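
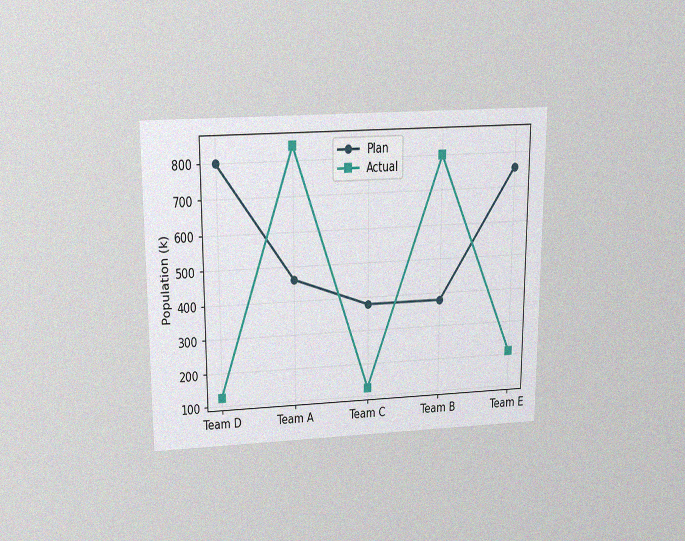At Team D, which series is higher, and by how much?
Plan, by 672k

The chart is viewed slightly from above, with some photo noise. At Team D, Plan sits above the other line by 672k.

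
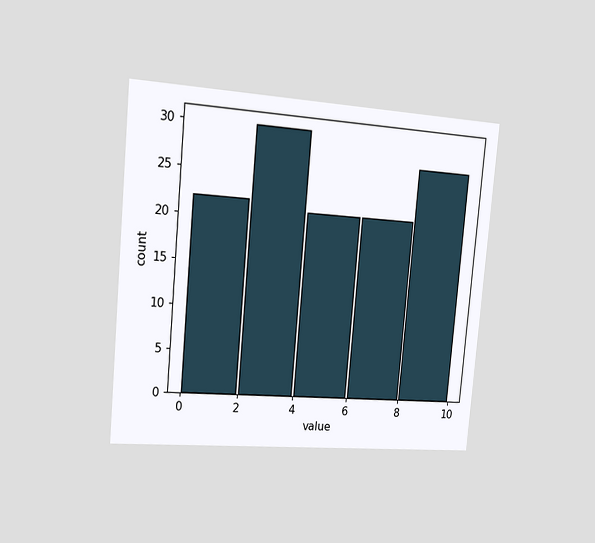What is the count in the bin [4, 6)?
21

The chart is tilted about 5° clockwise and viewed slightly from the left. The [4, 6) bin has height 21.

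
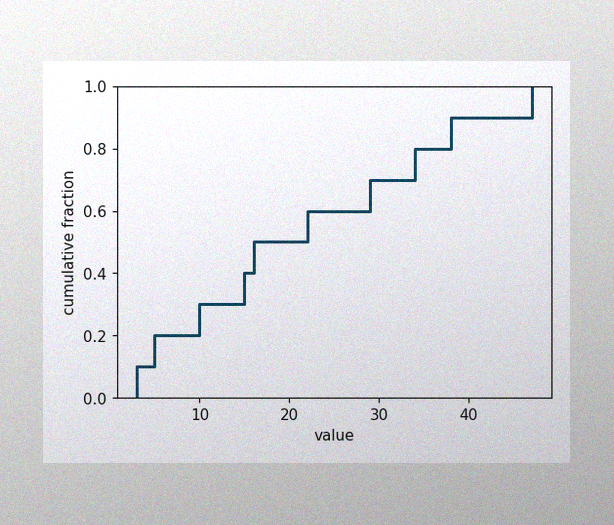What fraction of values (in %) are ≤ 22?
The image has some photo noise and uneven lighting. At x=22 the ECDF step is at 60%.

60%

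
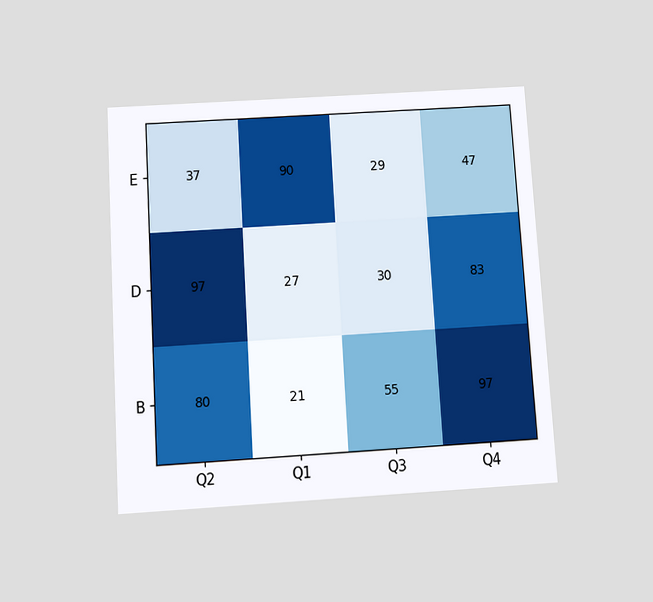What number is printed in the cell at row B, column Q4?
97

The chart is tilted about 3° counter-clockwise and viewed slightly from below. The (B, Q4) cell reads 97.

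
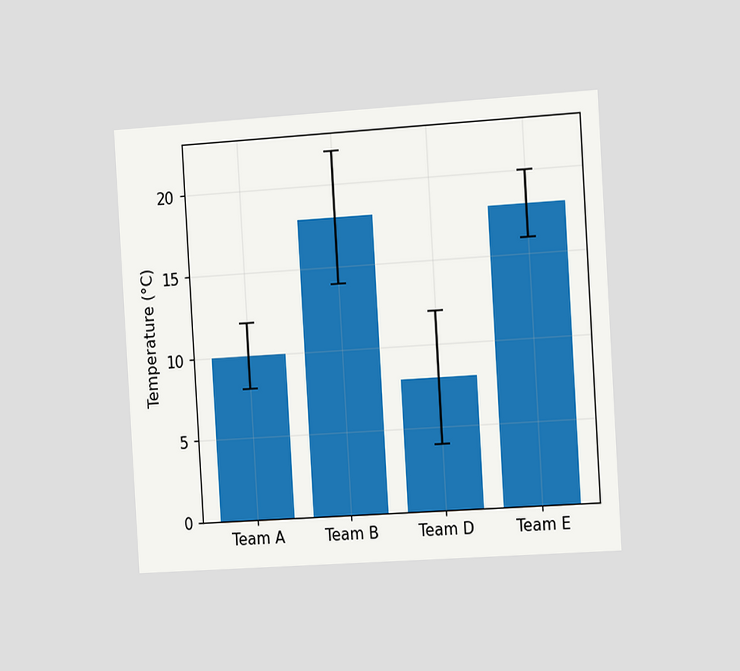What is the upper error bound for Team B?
The chart is tilted about 3° counter-clockwise and viewed slightly from the right. The Team B bar's upper whisker reaches 22°C.

22°C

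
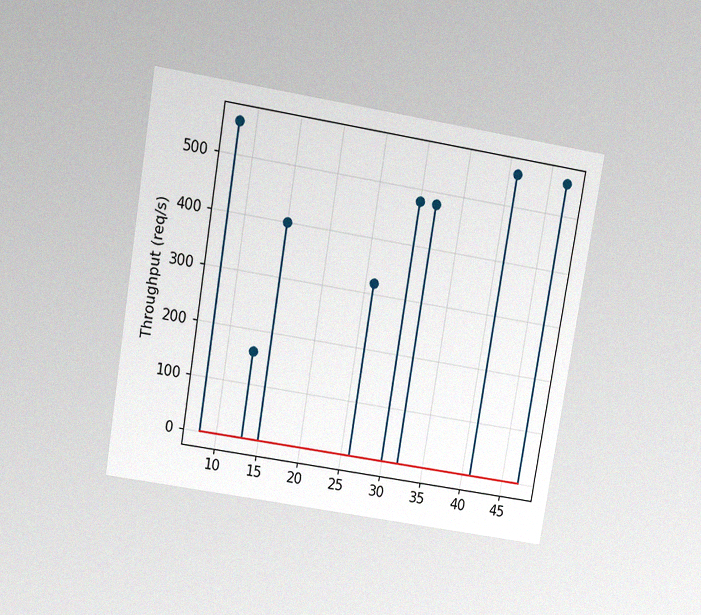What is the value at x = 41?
560req/s

The chart is tilted about 9° clockwise and viewed at a slight angle, with some photo noise. The stem at x=41 reaches 560req/s.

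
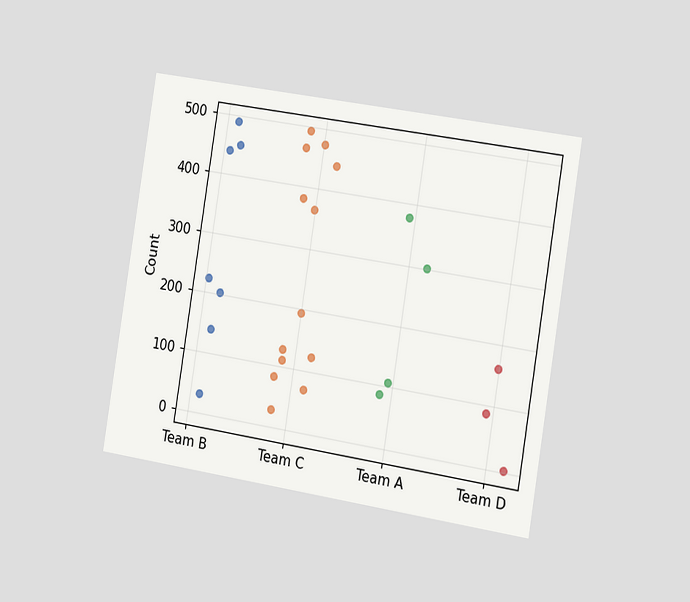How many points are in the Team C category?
The chart is tilted about 9° clockwise and viewed slightly from the right. Counting the markers in the Team C column gives 13.

13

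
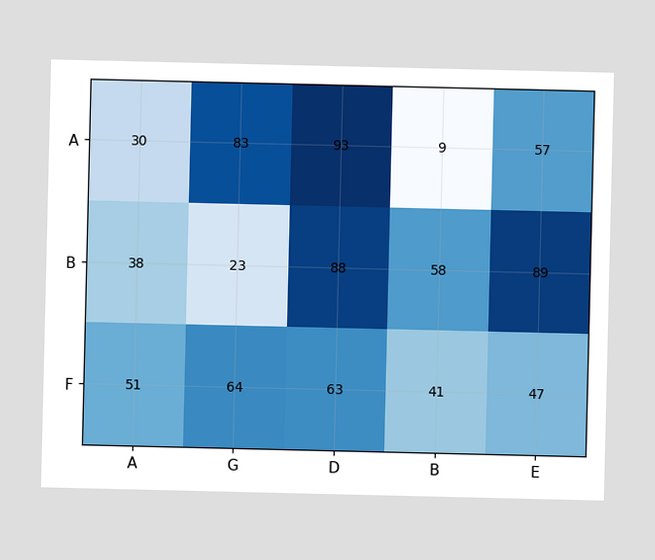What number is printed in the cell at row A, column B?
9

The (A, B) cell reads 9.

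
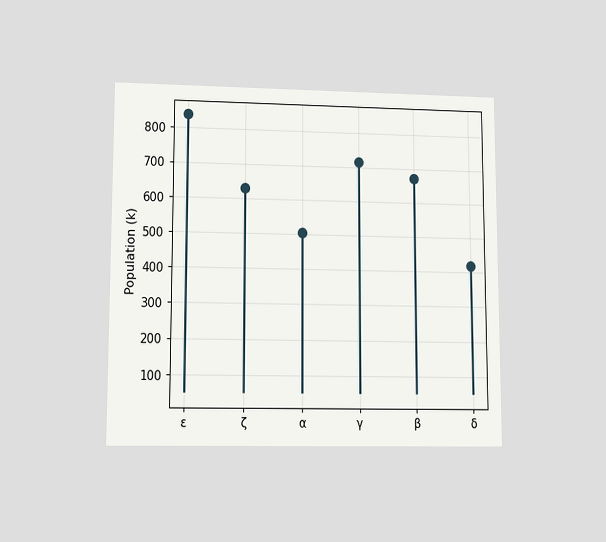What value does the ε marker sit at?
840k

The chart is viewed at a slight angle. The ε marker sits at 840k.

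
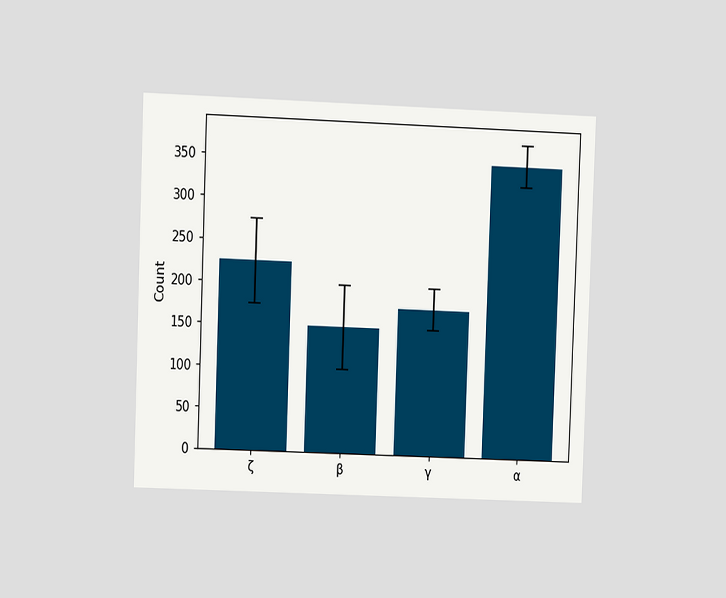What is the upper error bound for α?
The chart is tilted about 2° clockwise and viewed at a slight angle. The α bar's upper whisker reaches 375.

375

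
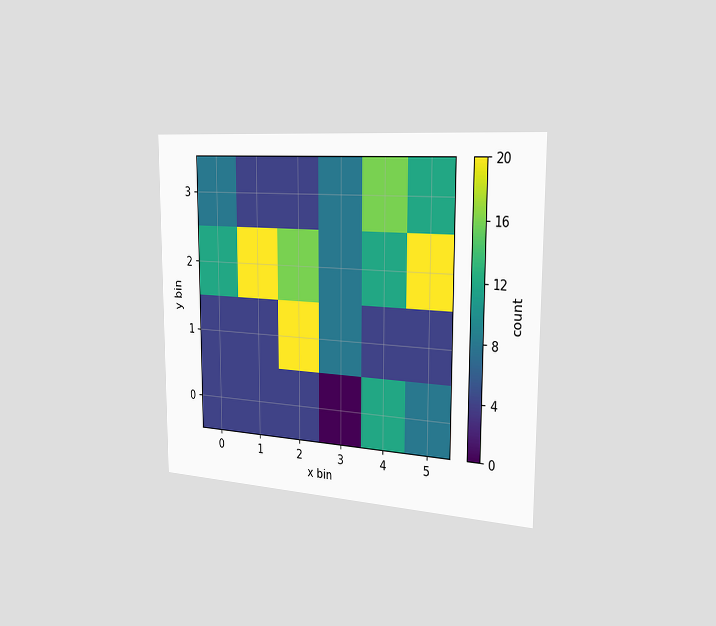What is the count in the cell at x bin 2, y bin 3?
4

The chart is viewed slightly from the right. Matching the cell (2, 3) against the colorbar gives 4.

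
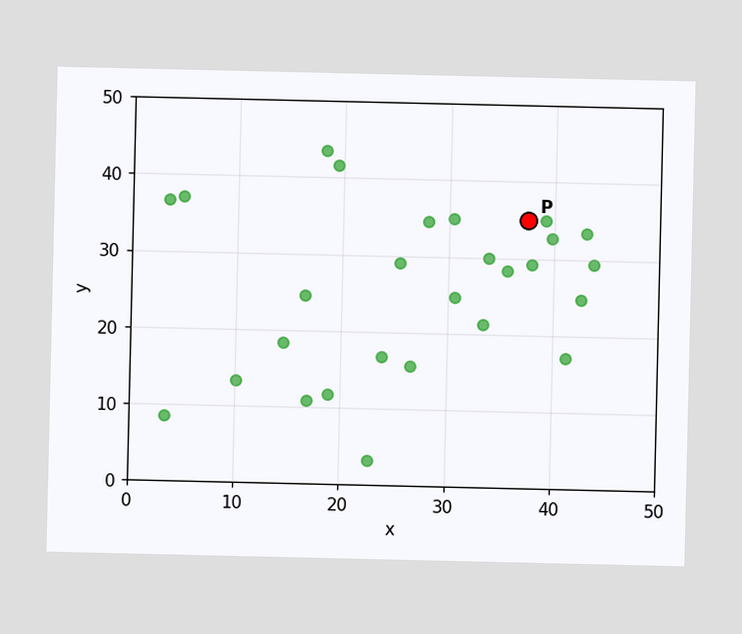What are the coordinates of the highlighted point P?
Following the gridlines from P to each axis, P sits at (37.5, 35).

(37.5, 35)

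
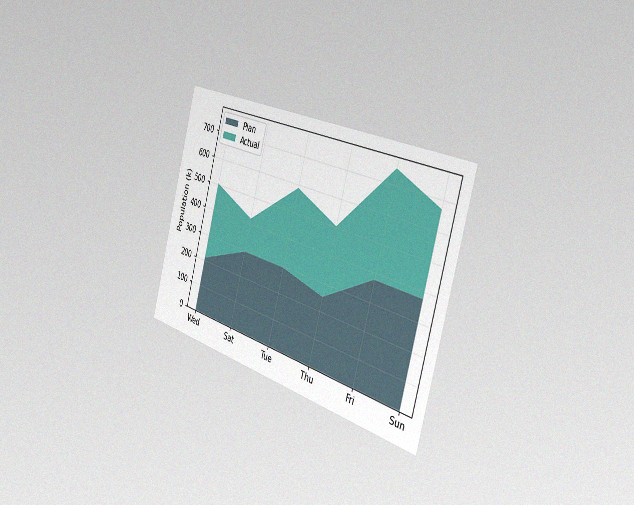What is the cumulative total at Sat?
The chart is tilted about 16° clockwise and viewed slightly from the right, with some photo noise. The stacked total at Sat reaches 420k.

420k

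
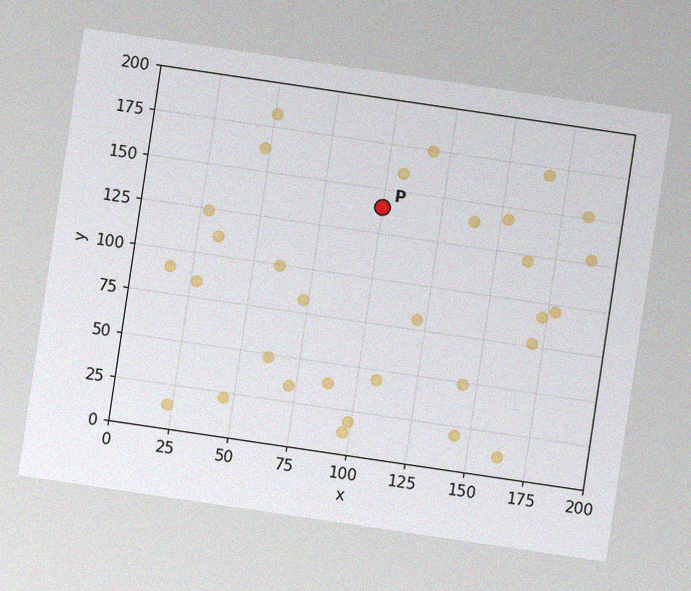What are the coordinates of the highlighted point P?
The chart is tilted about 8° clockwise, with some photo noise. Following the gridlines from P to each axis, P sits at (100, 140).

(100, 140)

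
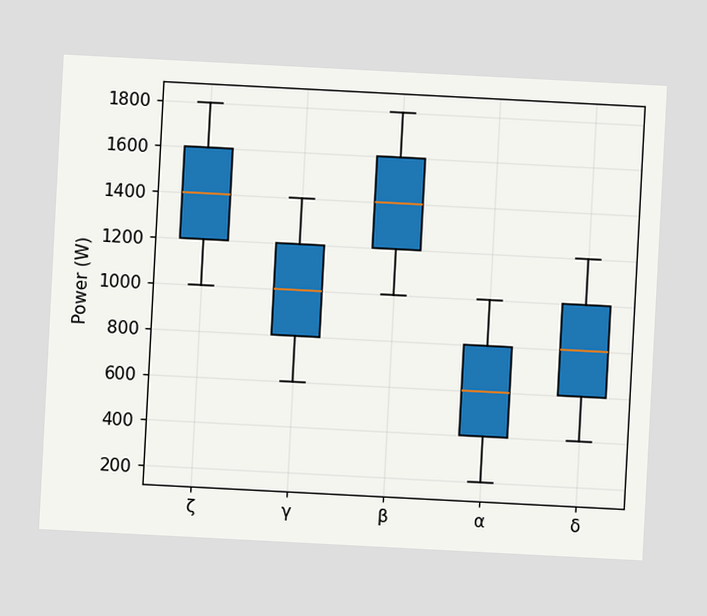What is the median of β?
The chart is tilted about 3° clockwise. The median line in the β box sits at 1400W.

1400W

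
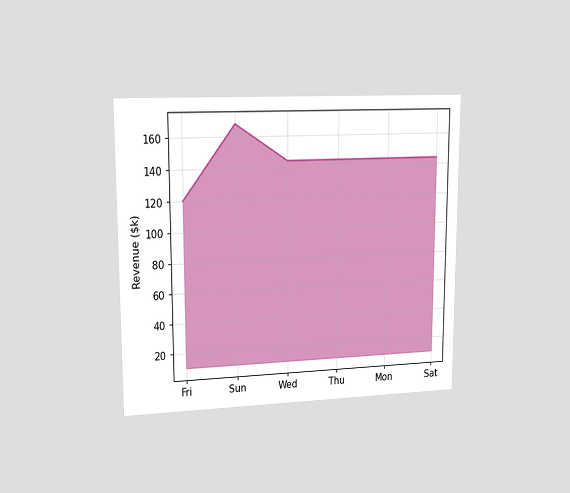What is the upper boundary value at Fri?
The chart is viewed slightly from the left. At Fri the upper boundary is at $120k.

$120k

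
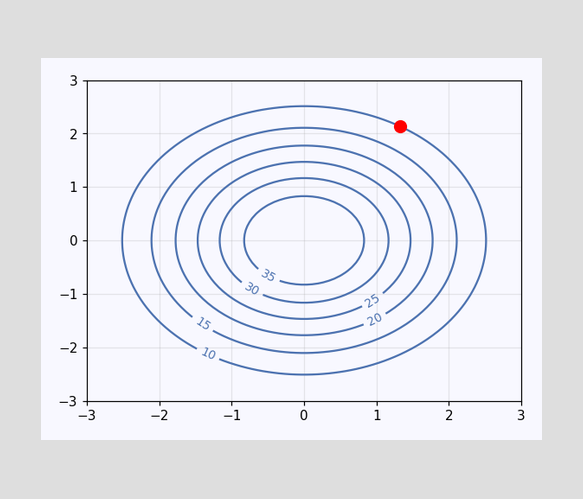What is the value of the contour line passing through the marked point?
10

The marked point sits on the contour labelled 10.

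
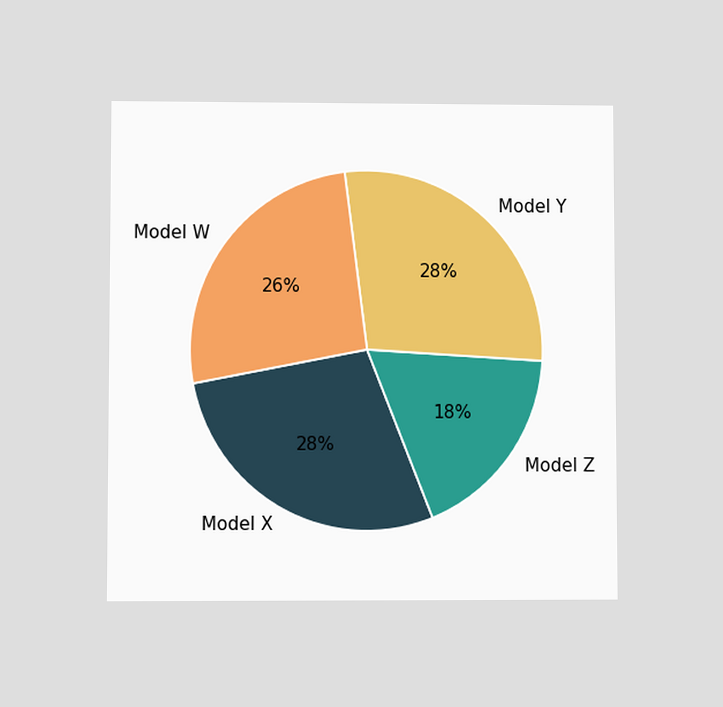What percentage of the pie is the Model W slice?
26%

The chart is viewed at a slight angle. The Model W slice takes up 26% of the pie.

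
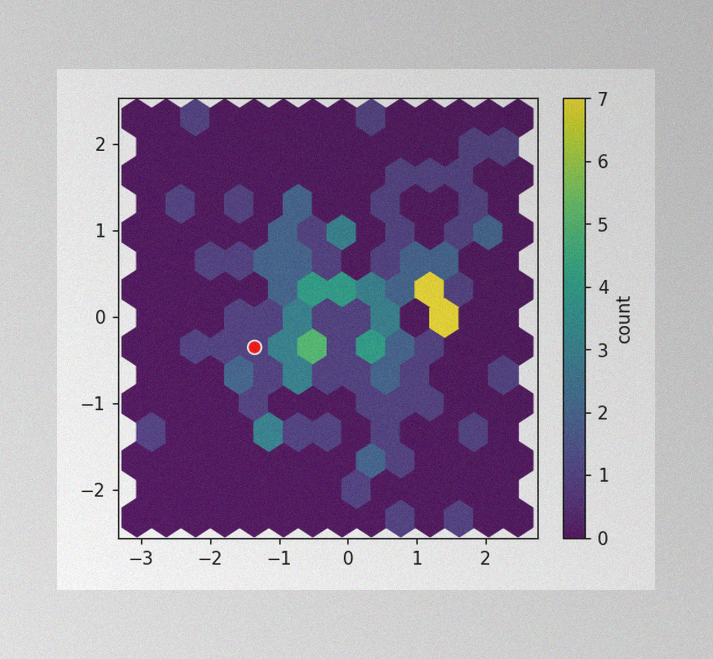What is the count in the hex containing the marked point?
1

The image has some photo noise and uneven lighting. The marked hex reads 1 on the colorbar.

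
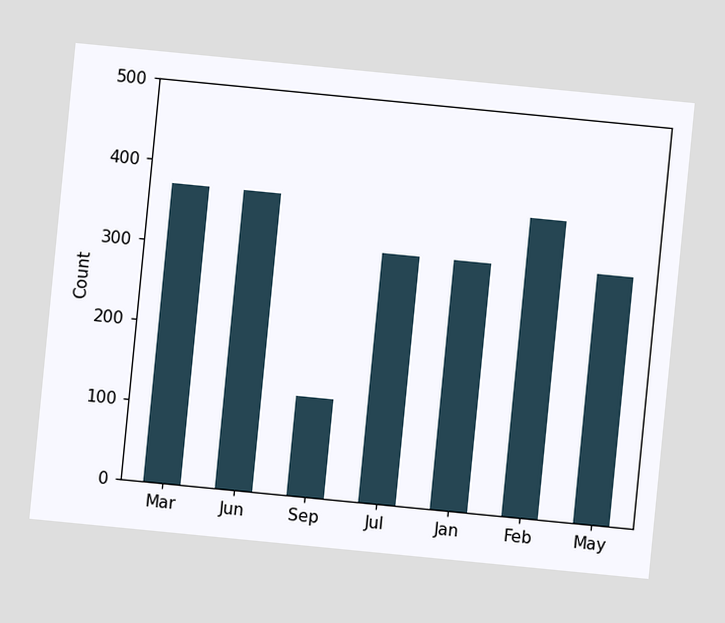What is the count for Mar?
372

The chart is tilted about 6° clockwise. Reading along the chart's y-axis, the Mar bar reaches 372.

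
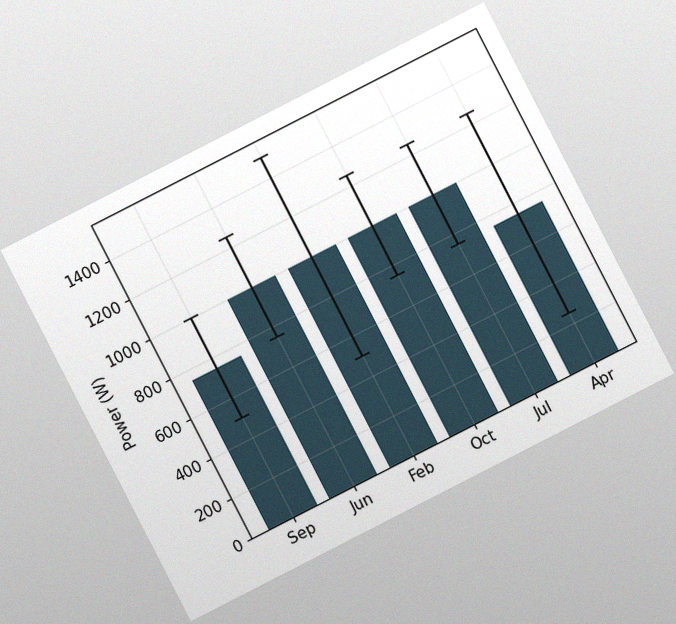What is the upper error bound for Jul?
1250W

The chart is tilted about 27° counter-clockwise, with some photo noise. The Jul bar's upper whisker reaches 1250W.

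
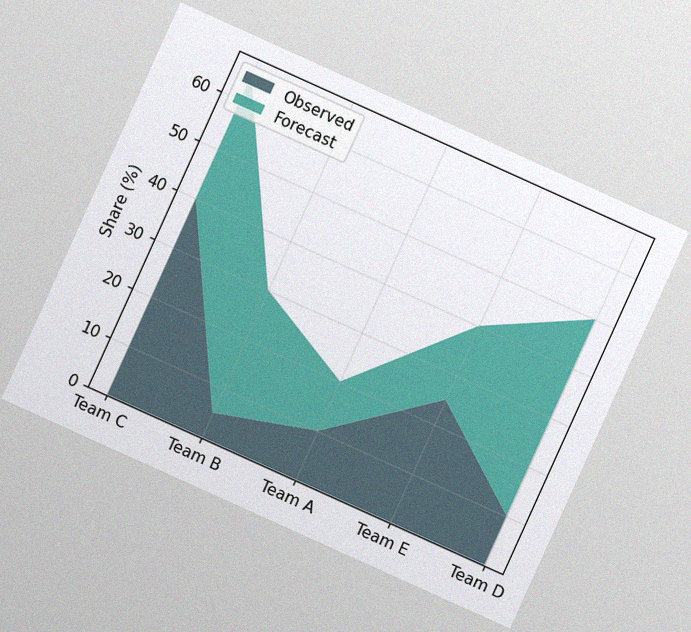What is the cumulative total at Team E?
40%

The chart is tilted about 24° clockwise, with some photo noise. The stacked total at Team E reaches 40%.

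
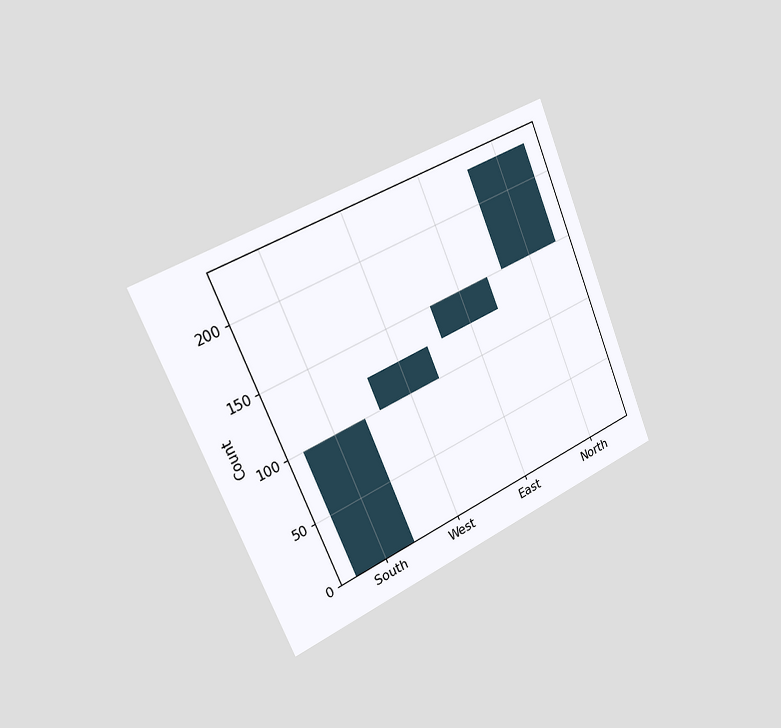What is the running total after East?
150

The chart is tilted about 23° counter-clockwise and viewed slightly from the left. After East the running total reaches 150.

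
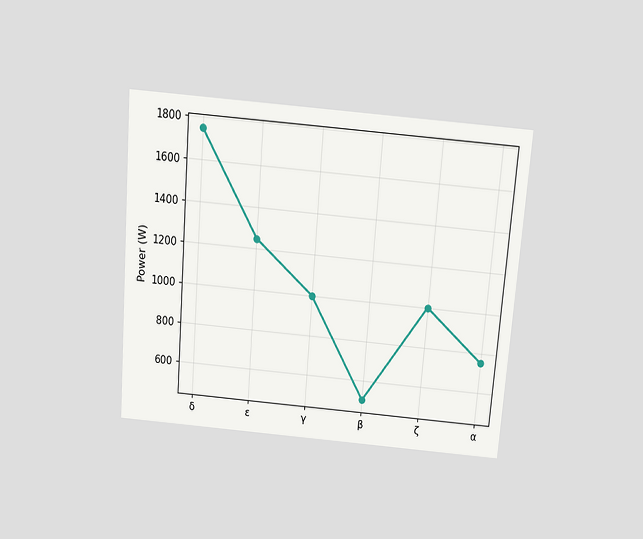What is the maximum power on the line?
The chart is tilted about 4° clockwise and viewed slightly from above. The highest point is at δ, and reading across to the y-axis gives 1750W.

1750W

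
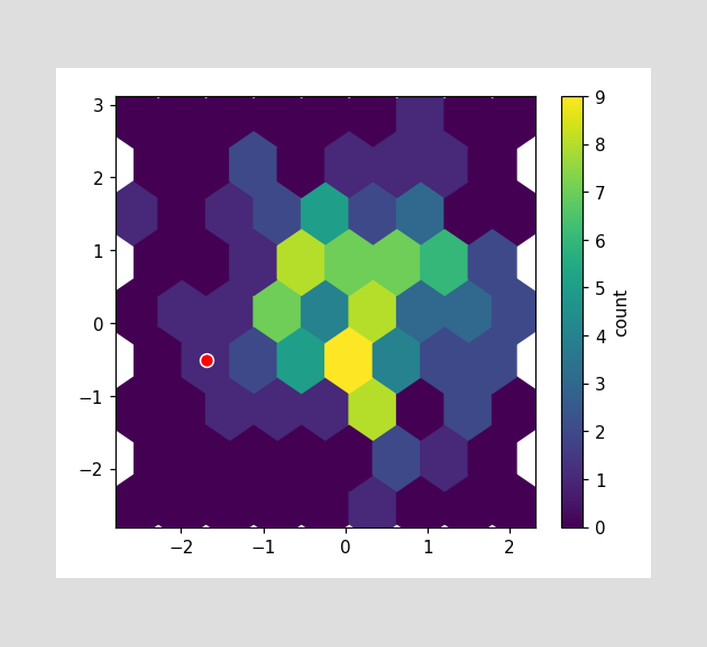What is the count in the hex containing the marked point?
1

The marked hex reads 1 on the colorbar.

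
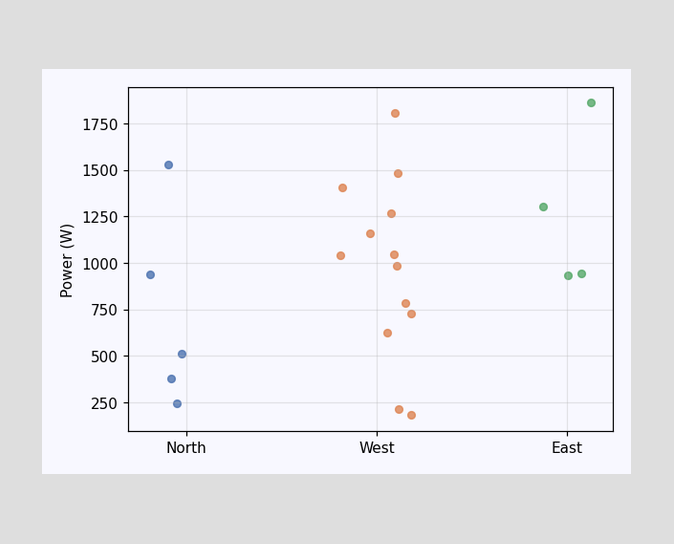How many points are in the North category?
Counting the markers in the North column gives 5.

5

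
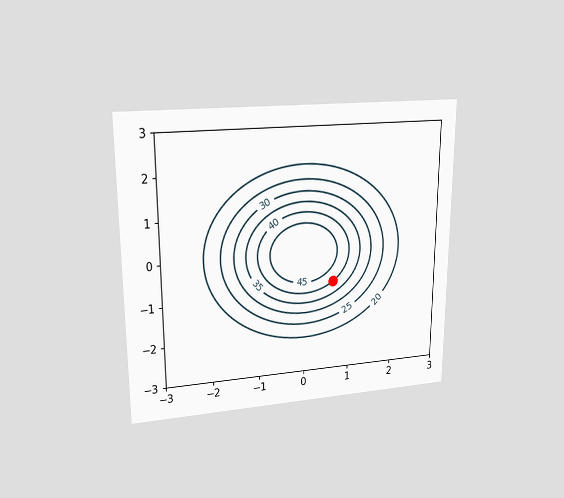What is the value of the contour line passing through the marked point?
40

The chart is viewed at a slight angle. The marked point sits on the contour labelled 40.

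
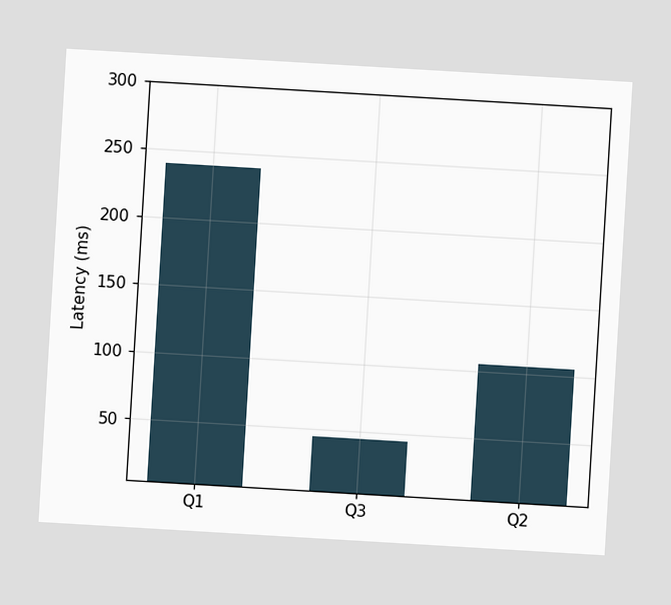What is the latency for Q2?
105ms

The chart is tilted about 3° clockwise. Reading along the chart's y-axis, the Q2 bar reaches 105ms.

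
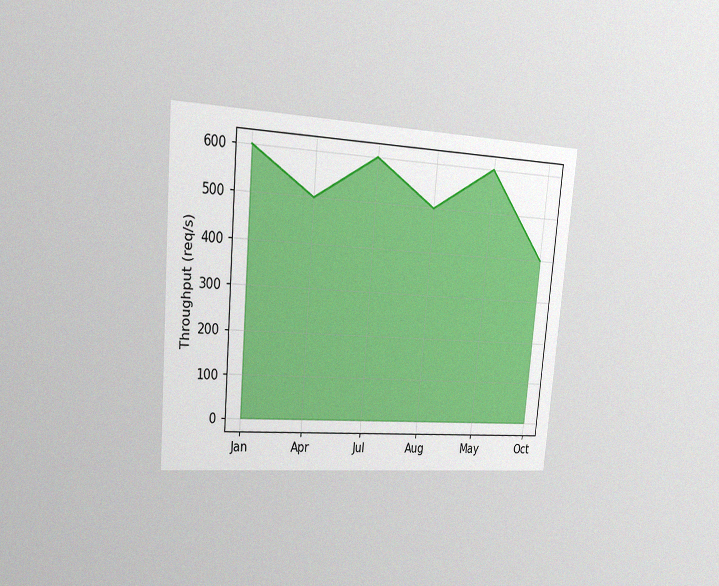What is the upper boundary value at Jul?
The chart is tilted about 5° clockwise and viewed slightly from the left, with some photo noise. At Jul the upper boundary is at 600req/s.

600req/s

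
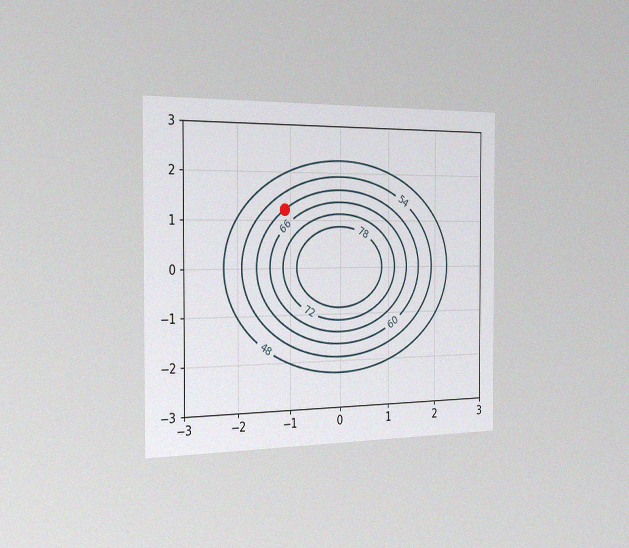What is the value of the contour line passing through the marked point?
60

The chart is viewed slightly from the left, with some photo noise. The marked point sits on the contour labelled 60.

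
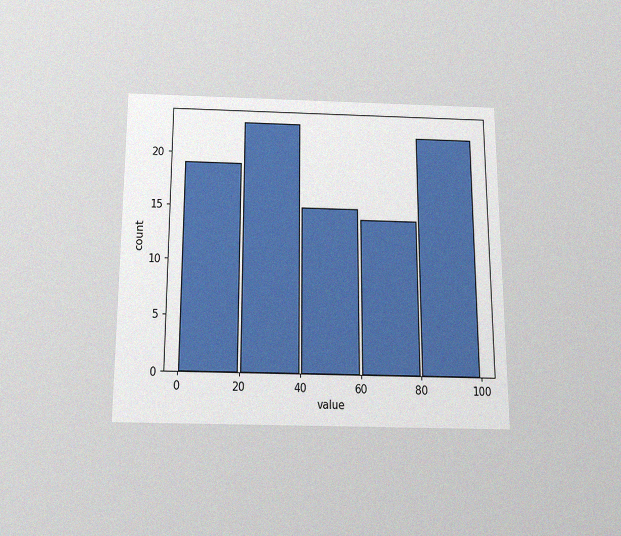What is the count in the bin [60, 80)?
The chart is viewed slightly from below, with some photo noise. The [60, 80) bin has height 14.

14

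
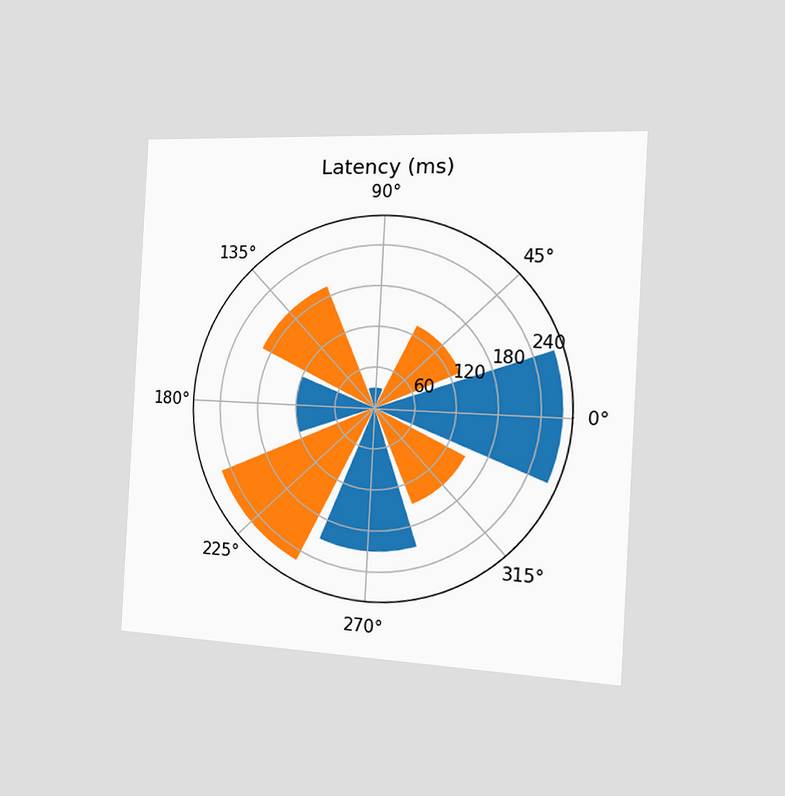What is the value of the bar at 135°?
The chart is tilted about 3° clockwise and viewed slightly from the right. The bar at 135° reaches 195ms on the radial axis.

195ms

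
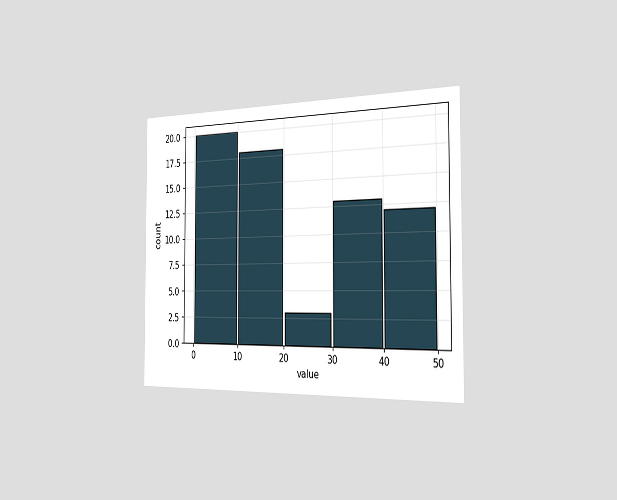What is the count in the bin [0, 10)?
The chart is viewed slightly from the right. The [0, 10) bin has height 20.

20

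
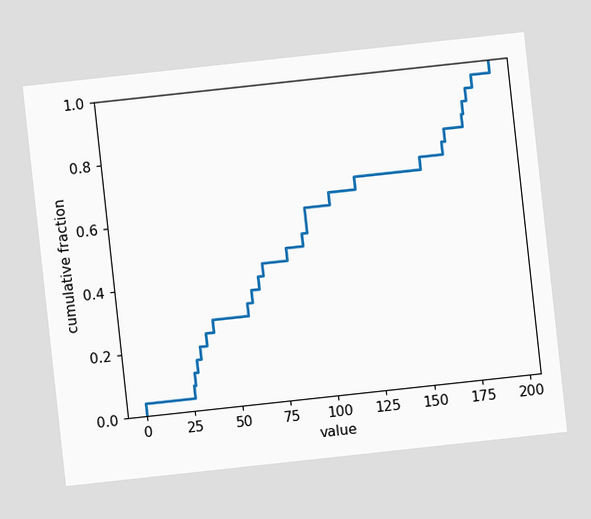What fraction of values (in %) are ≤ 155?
72%

The chart is tilted about 6° counter-clockwise. At x=155 the ECDF step is at 72%.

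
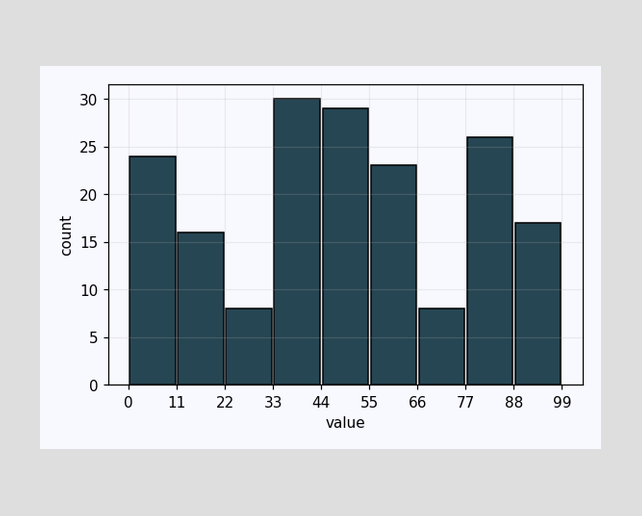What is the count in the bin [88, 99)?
The [88, 99) bin has height 17.

17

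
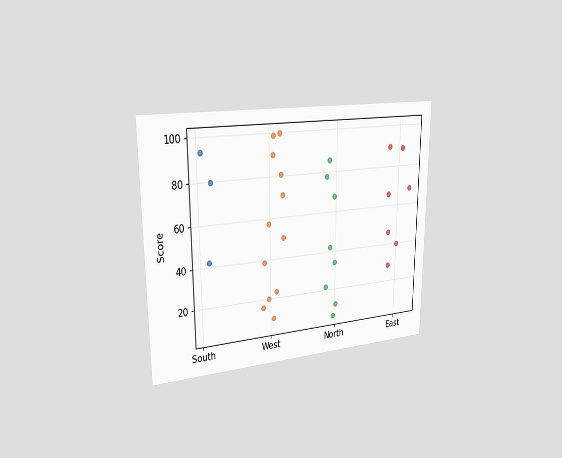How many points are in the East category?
7

The chart is viewed slightly from the left. Counting the markers in the East column gives 7.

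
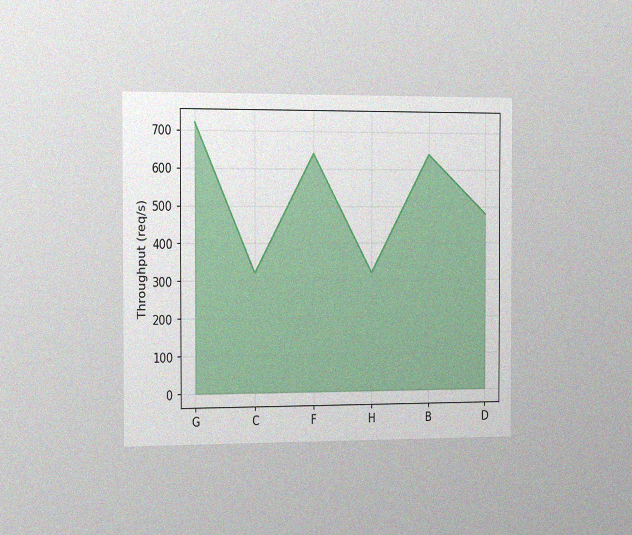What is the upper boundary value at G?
720req/s

The chart is viewed slightly from the left, with some photo noise. At G the upper boundary is at 720req/s.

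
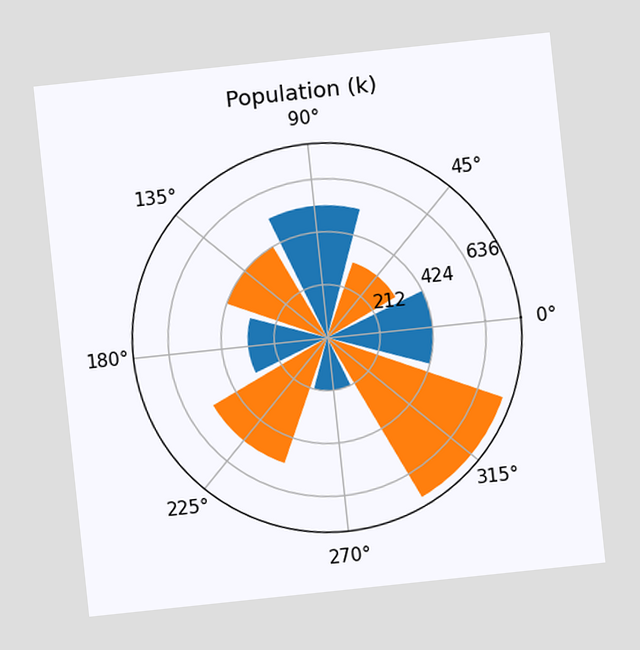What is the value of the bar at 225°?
The chart is tilted about 6° counter-clockwise. The bar at 225° reaches 530k on the radial axis.

530k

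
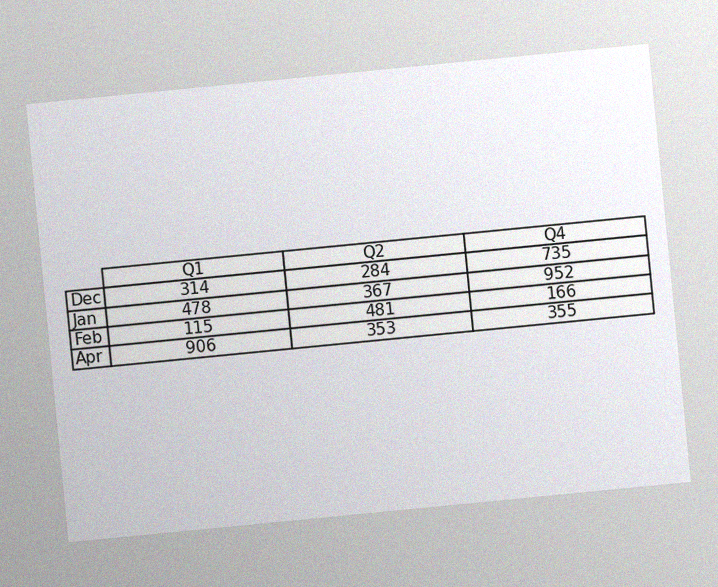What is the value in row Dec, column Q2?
The chart is tilted about 6° counter-clockwise, with some photo noise. The (Dec, Q2) cell reads 284.

284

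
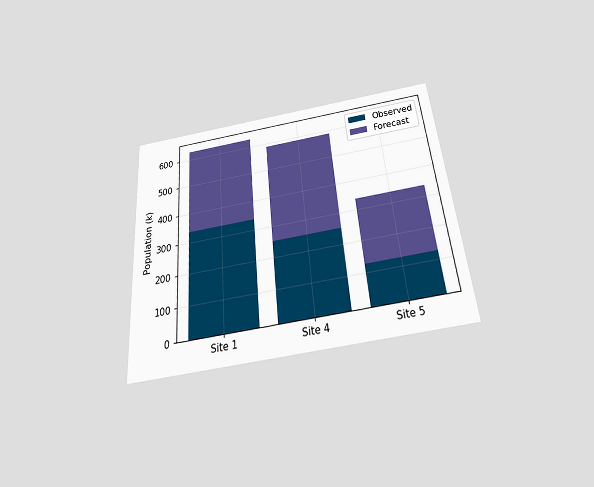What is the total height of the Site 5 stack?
The chart is tilted about 5° counter-clockwise and viewed slightly from below. The Site 5 stack's top reaches 336k on the y-axis.

336k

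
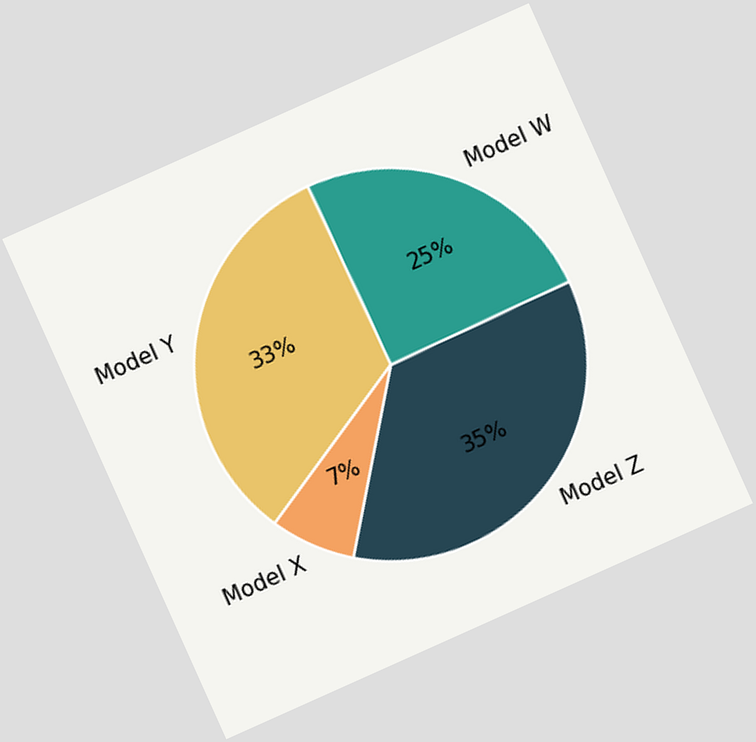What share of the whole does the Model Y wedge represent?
The chart is tilted about 24° counter-clockwise. The Model Y slice takes up 33% of the pie.

33%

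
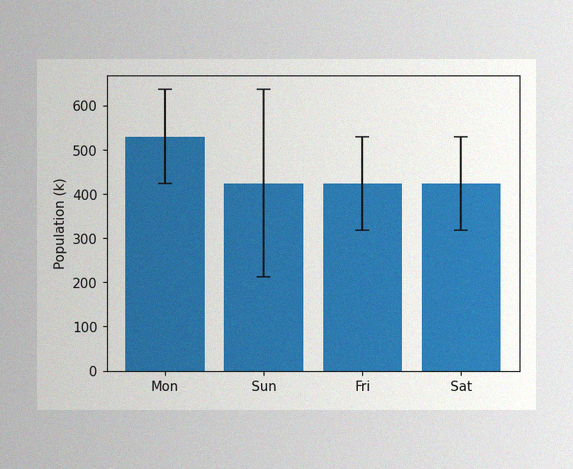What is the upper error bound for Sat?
530k

The image has some photo noise and uneven lighting. The Sat bar's upper whisker reaches 530k.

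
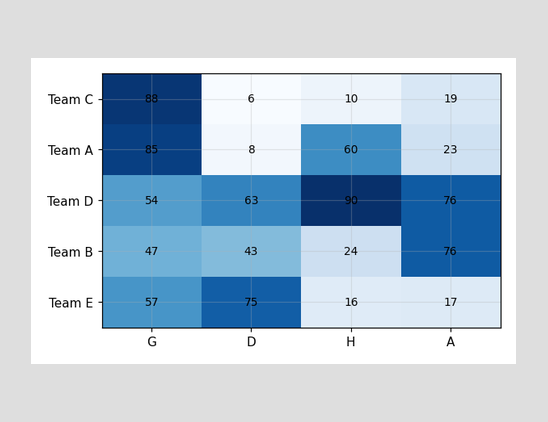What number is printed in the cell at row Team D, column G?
The (Team D, G) cell reads 54.

54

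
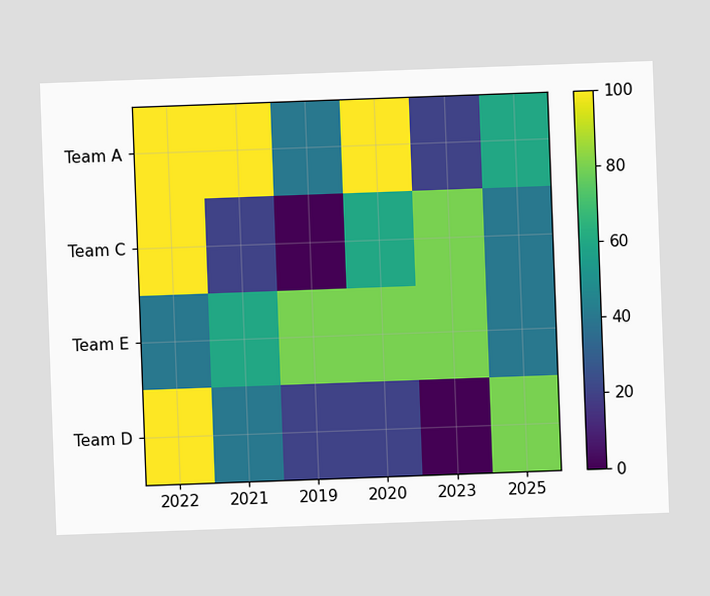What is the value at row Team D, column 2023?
0

The chart is tilted about 2° counter-clockwise. Matching cell (Team D, 2023) against the colorbar gives 0.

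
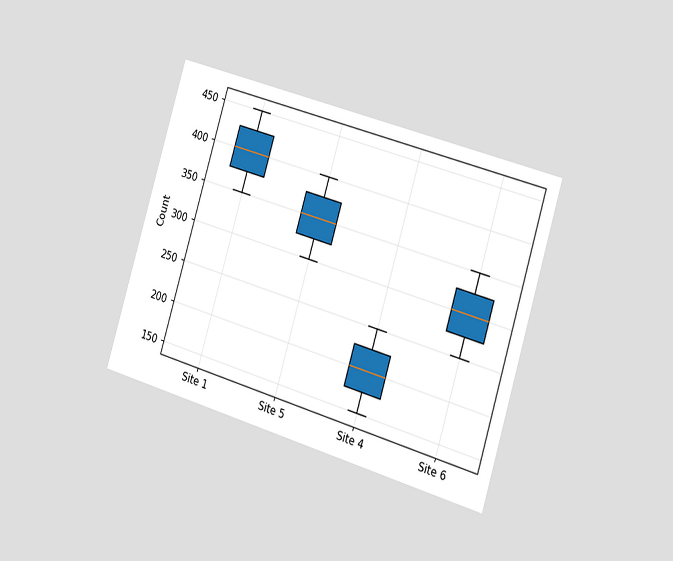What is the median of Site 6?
The chart is tilted about 17° clockwise and viewed slightly from the right. The median line in the Site 6 box sits at 300.

300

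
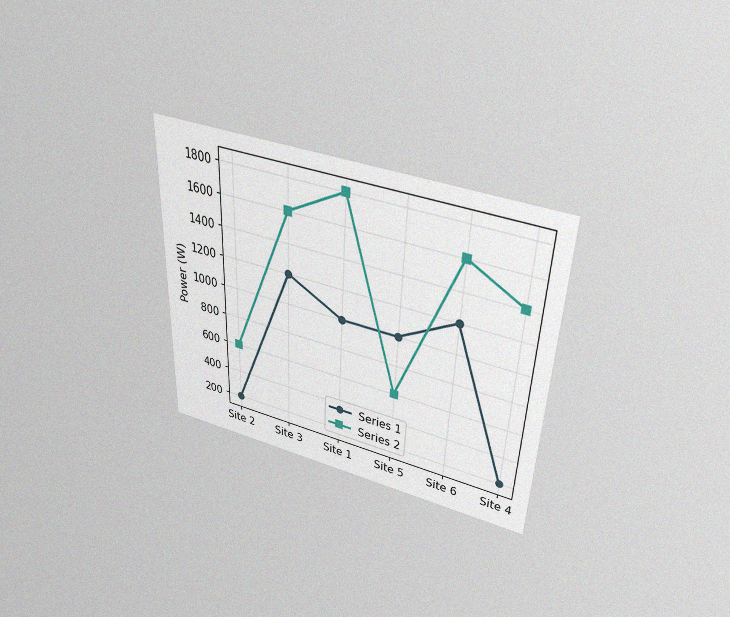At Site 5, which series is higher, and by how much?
The chart is tilted about 2° clockwise and viewed slightly from above, with some photo noise. At Site 5, Series 1 sits above the other line by 400W.

Series 1, by 400W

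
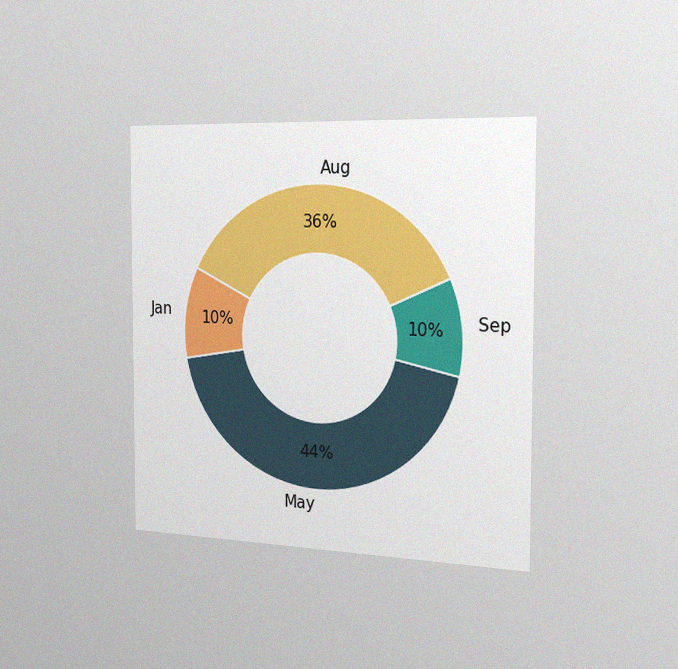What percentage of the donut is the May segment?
44%

The chart is viewed slightly from the right, with some photo noise. The May segment takes up 44% of the ring.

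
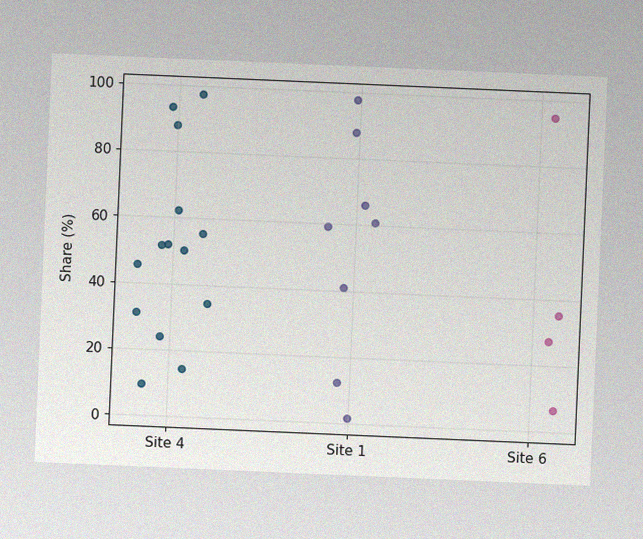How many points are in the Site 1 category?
8

The chart is tilted about 2° clockwise, with some photo noise. Counting the markers in the Site 1 column gives 8.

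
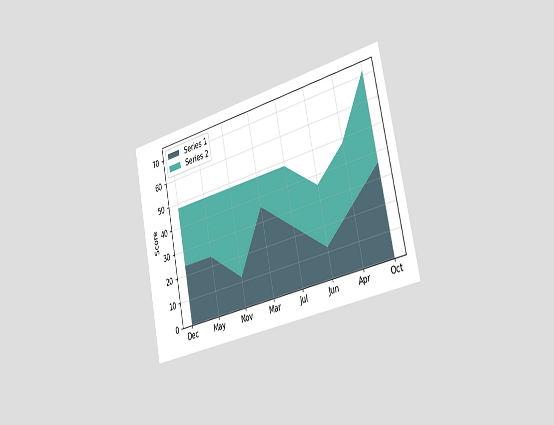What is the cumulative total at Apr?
The chart is tilted about 12° counter-clockwise and viewed slightly from the right. The stacked total at Apr reaches 48.

48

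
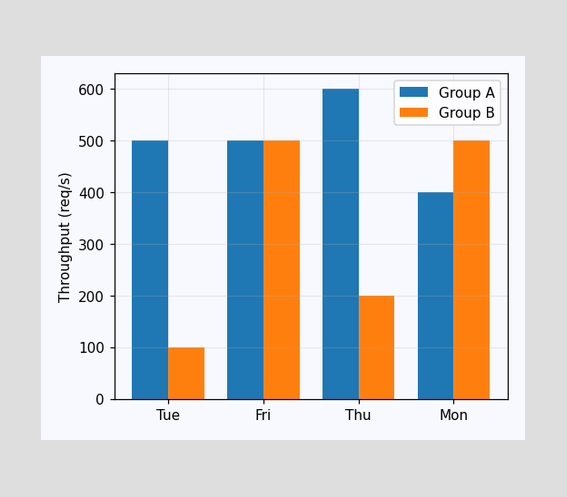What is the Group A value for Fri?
500req/s

The Group A bar at Fri reaches 500req/s on the y-axis.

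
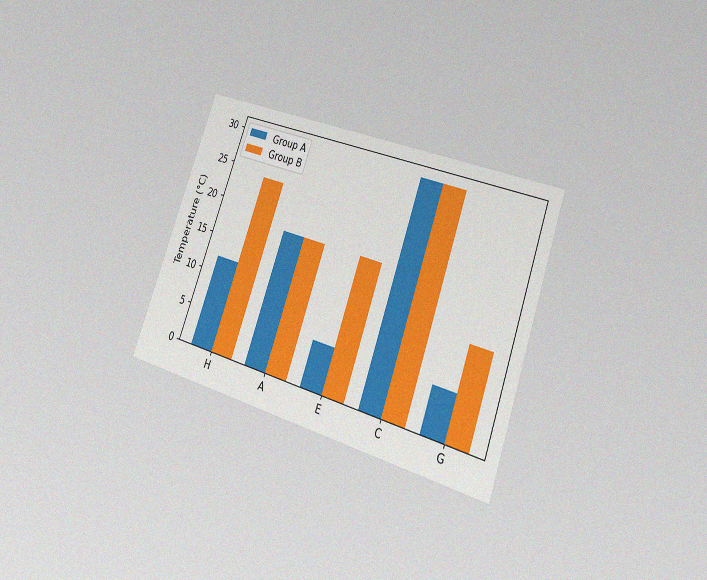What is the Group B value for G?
12°C

The chart is tilted about 20° clockwise and viewed at a slight angle, with some photo noise. The Group B bar at G reaches 12°C on the y-axis.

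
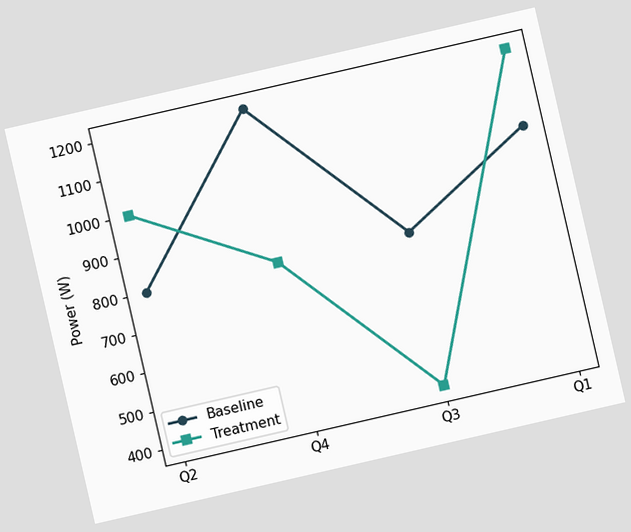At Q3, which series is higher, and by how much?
Baseline, by 400W

The chart is tilted about 13° counter-clockwise. At Q3, Baseline sits above the other line by 400W.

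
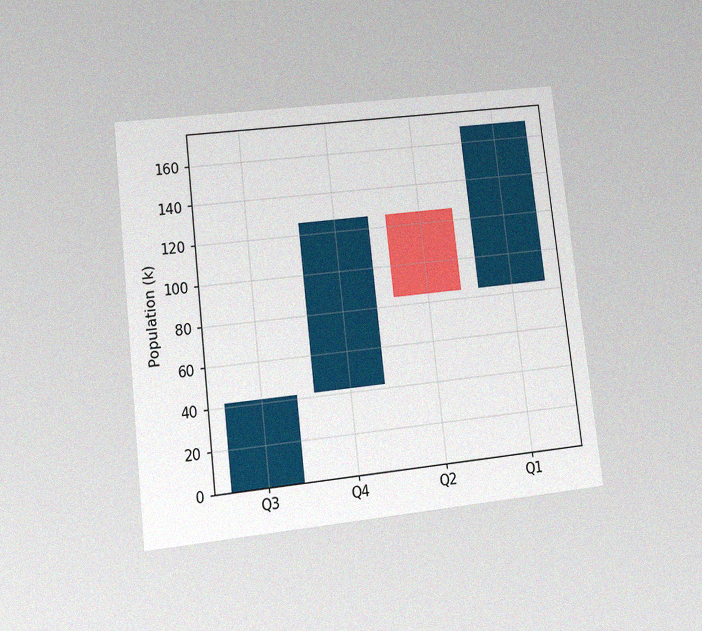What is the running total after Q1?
The chart is tilted about 6° counter-clockwise and viewed at a slight angle, with some photo noise. After Q1 the running total reaches 168k.

168k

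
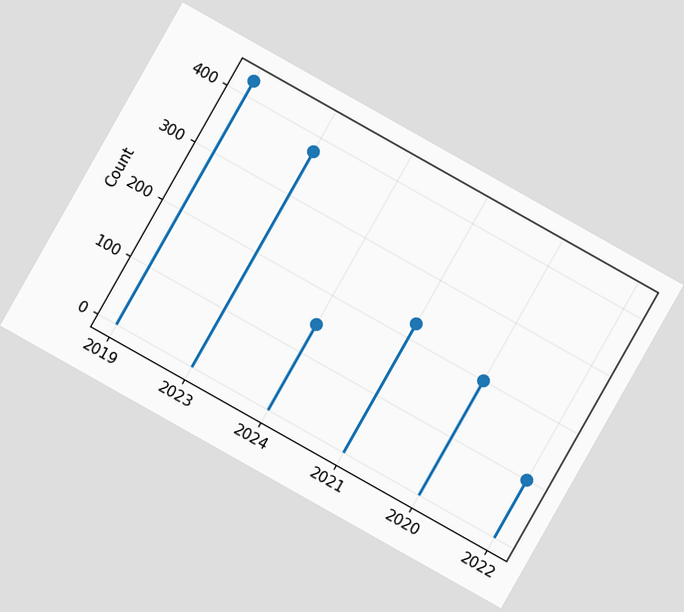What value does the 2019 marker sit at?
The chart is tilted about 29° clockwise. The 2019 marker sits at 425.

425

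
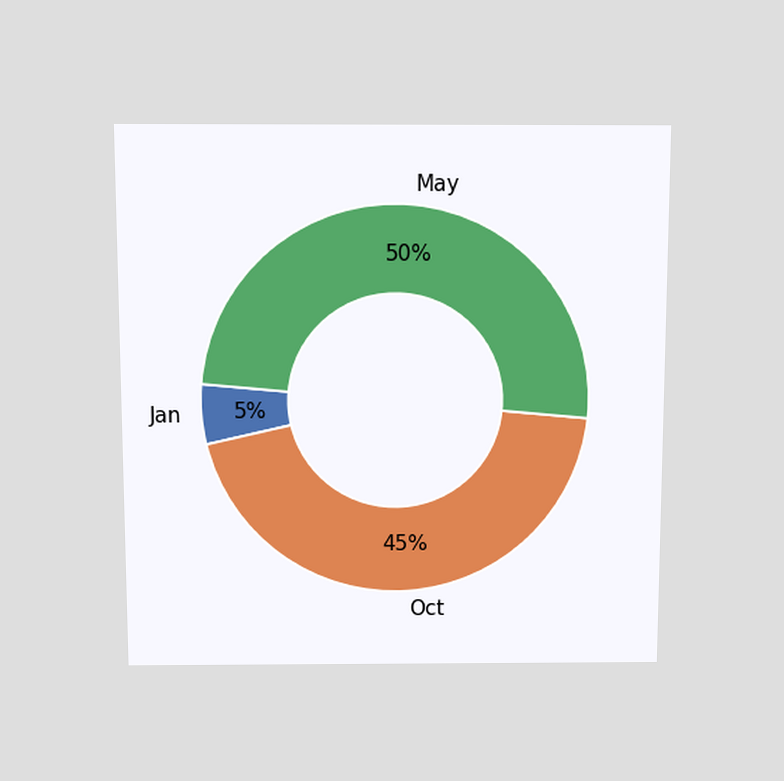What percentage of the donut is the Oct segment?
45%

The chart is viewed slightly from above. The Oct segment takes up 45% of the ring.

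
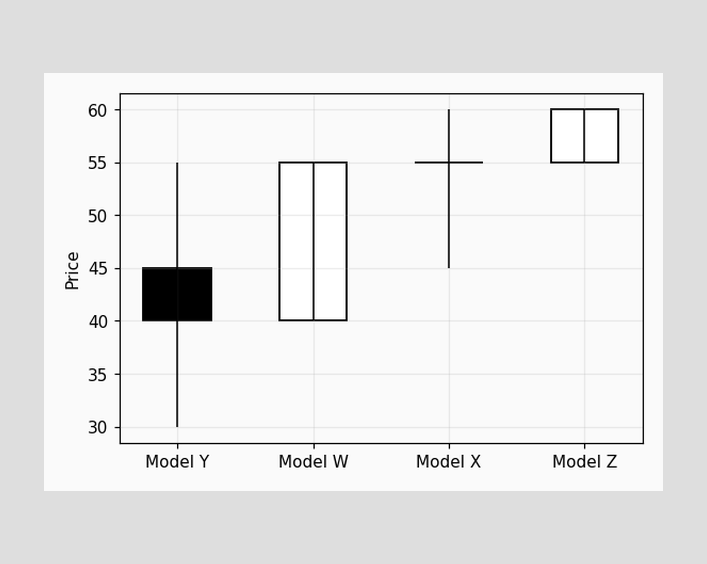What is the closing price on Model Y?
The Model Y candle closes at 40.

40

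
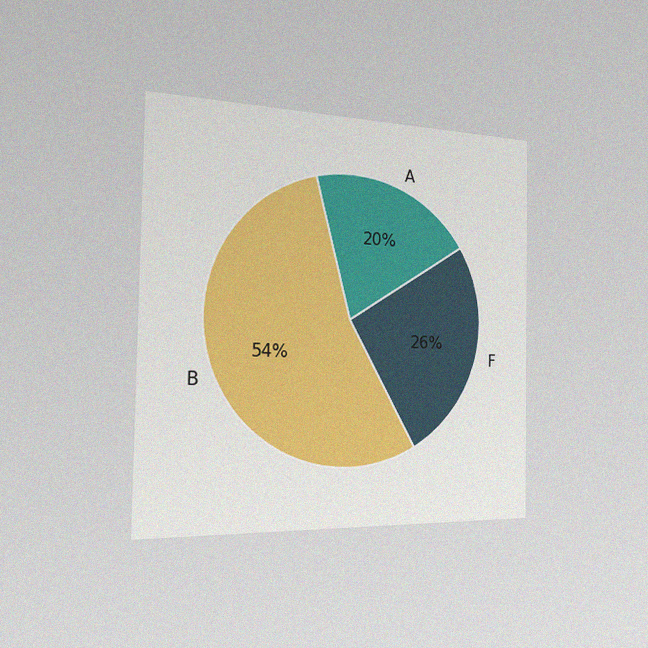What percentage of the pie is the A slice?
The chart is viewed slightly from the left, with some photo noise. The A slice takes up 20% of the pie.

20%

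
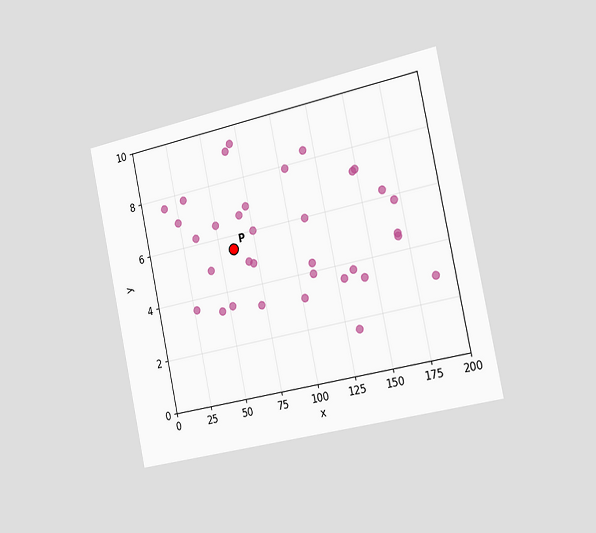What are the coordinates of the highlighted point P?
The chart is tilted about 12° counter-clockwise and viewed slightly from the right. Following the gridlines from P to each axis, P sits at (60, 5.5).

(60, 5.5)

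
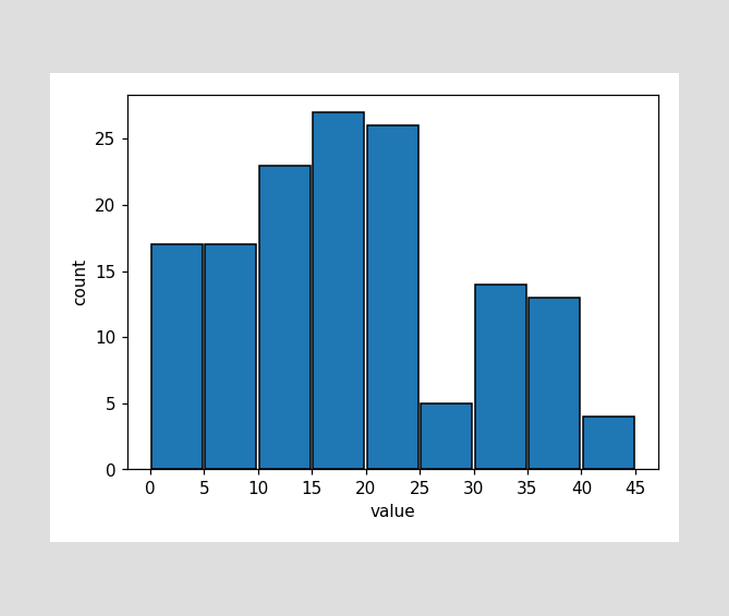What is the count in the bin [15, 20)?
27

The [15, 20) bin has height 27.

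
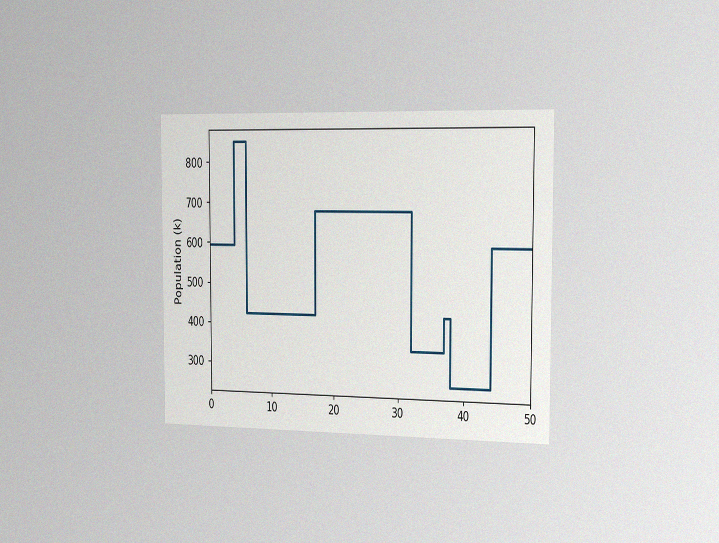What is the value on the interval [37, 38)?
The chart is viewed slightly from the right, with some photo noise. On [37, 38) the step sits at 425k.

425k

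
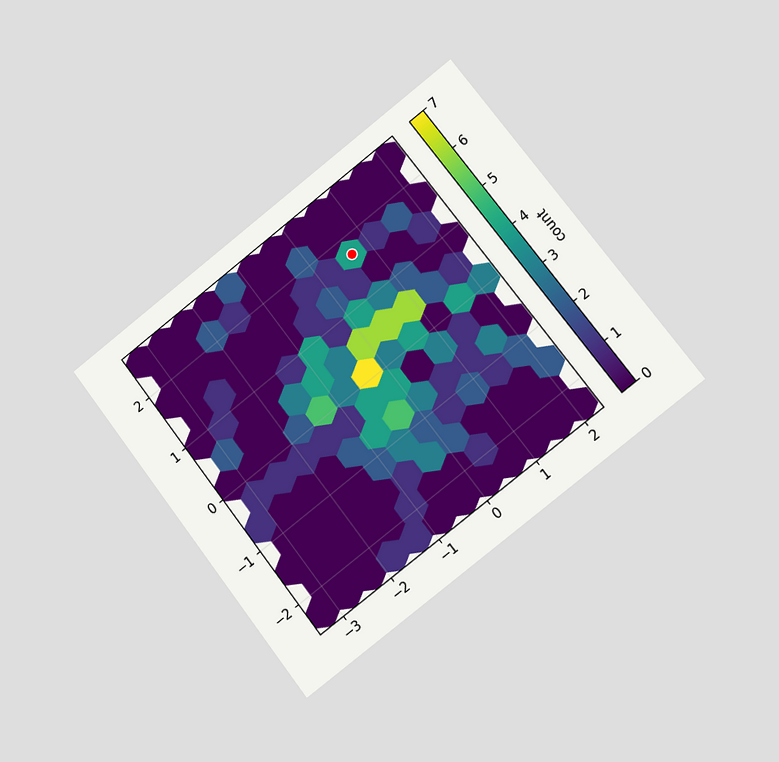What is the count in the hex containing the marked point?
The chart is tilted about 38° counter-clockwise and viewed slightly from the right. The marked hex reads 4 on the colorbar.

4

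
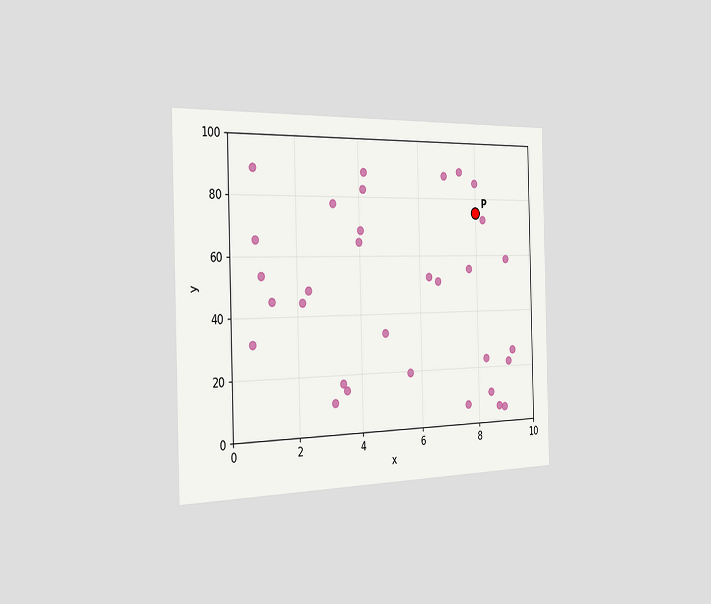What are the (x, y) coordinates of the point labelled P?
The chart is viewed slightly from the left. Following the gridlines from P to each axis, P sits at (8, 75).

(8, 75)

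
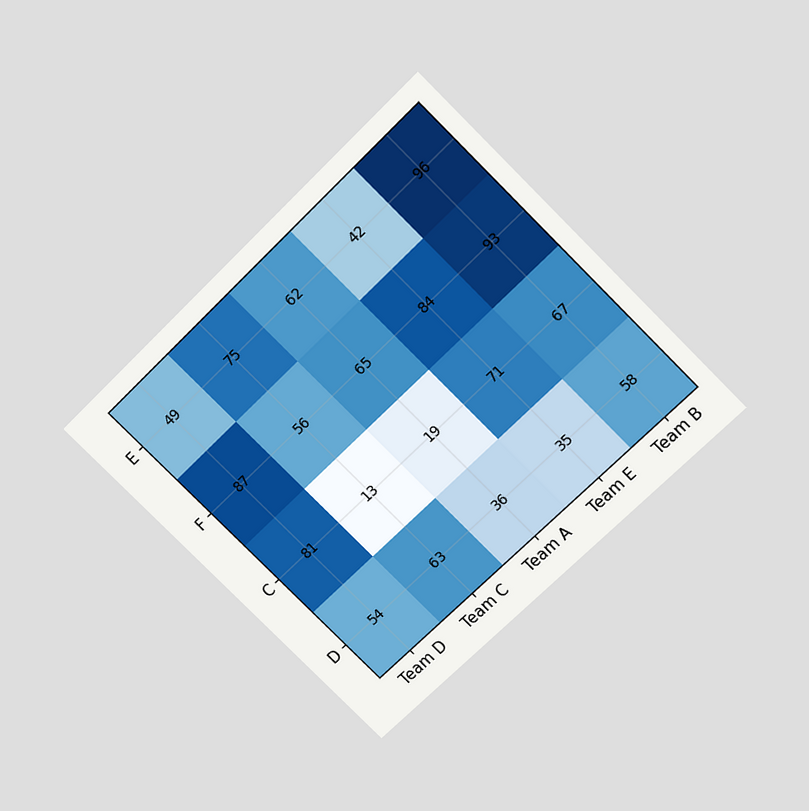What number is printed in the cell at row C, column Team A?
19

The chart is tilted about 45° counter-clockwise and viewed slightly from above. The (C, Team A) cell reads 19.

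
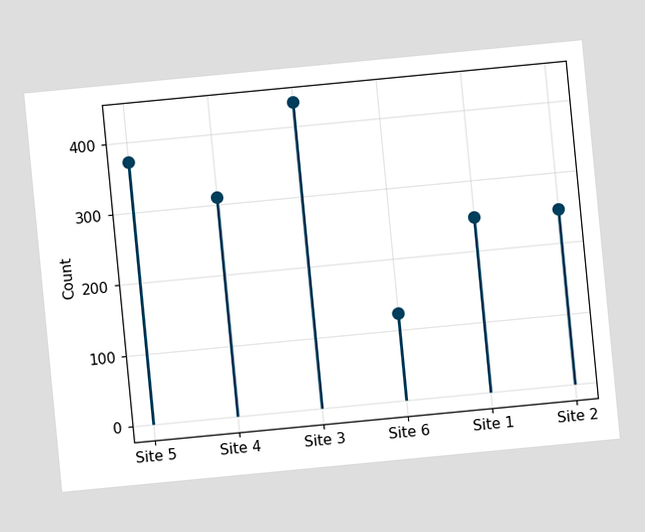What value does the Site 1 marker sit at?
The chart is tilted about 5° counter-clockwise. The Site 1 marker sits at 248.

248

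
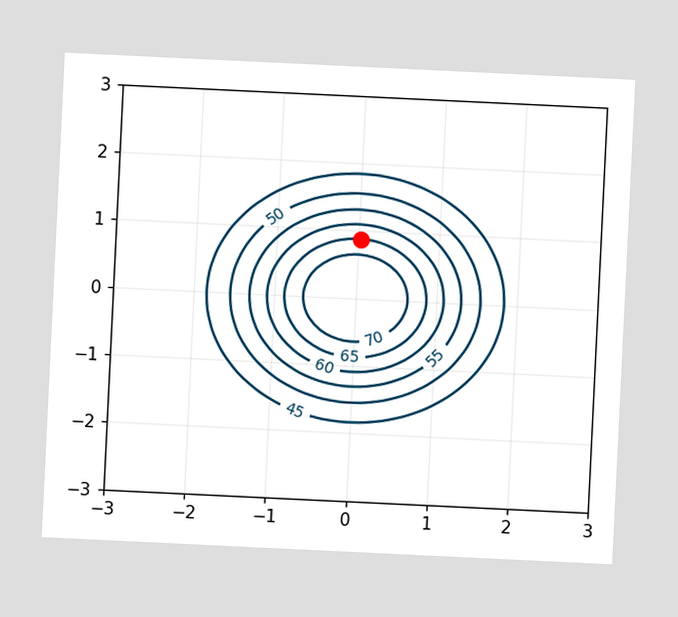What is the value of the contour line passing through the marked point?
The chart is tilted about 3° clockwise. The marked point sits on the contour labelled 65.

65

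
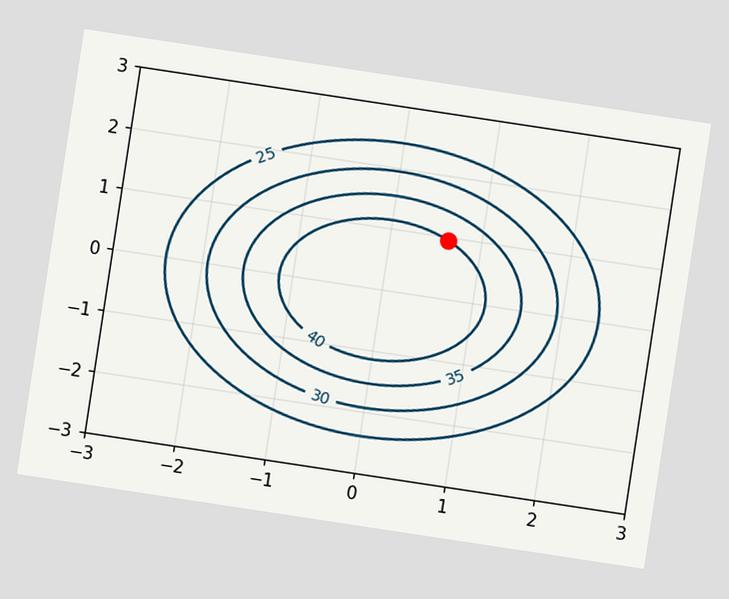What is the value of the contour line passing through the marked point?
The chart is tilted about 9° clockwise. The marked point sits on the contour labelled 40.

40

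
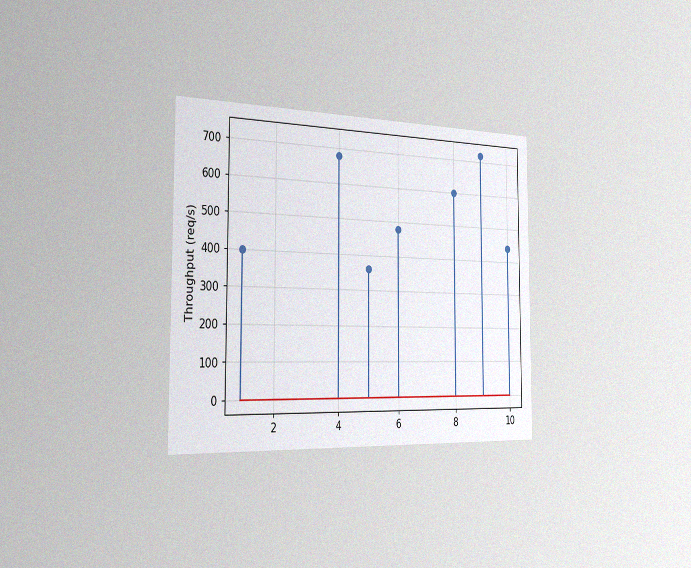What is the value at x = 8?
600req/s

The chart is viewed slightly from the left, with some photo noise. The stem at x=8 reaches 600req/s.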